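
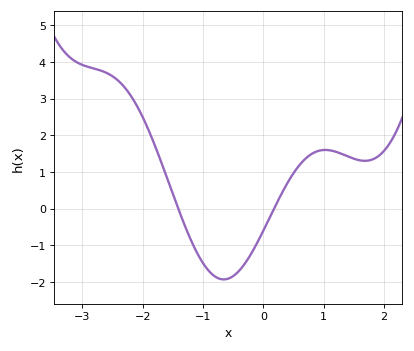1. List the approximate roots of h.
-1.41, 0.177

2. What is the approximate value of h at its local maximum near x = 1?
1.6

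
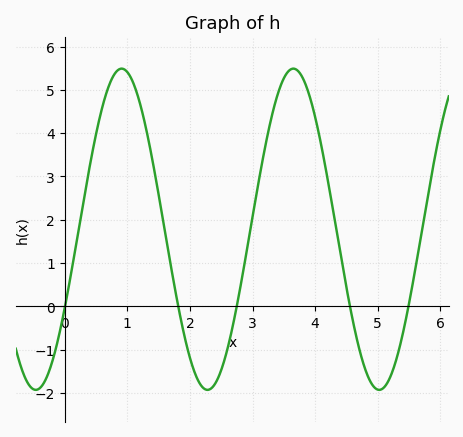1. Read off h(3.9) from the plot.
4.91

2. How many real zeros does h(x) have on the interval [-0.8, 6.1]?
5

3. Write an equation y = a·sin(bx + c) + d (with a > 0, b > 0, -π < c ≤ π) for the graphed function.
y = 3.71sin(2.29x - 0.51) + 1.78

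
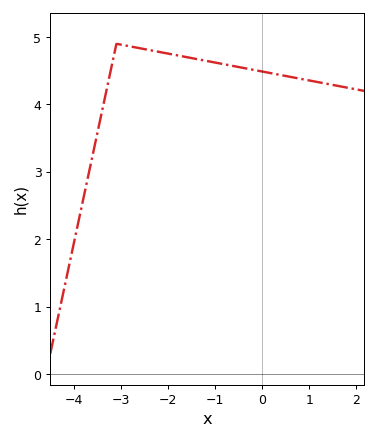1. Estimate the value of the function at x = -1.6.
4.7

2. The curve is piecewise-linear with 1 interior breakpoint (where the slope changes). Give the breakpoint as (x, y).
(-3.1, 4.9)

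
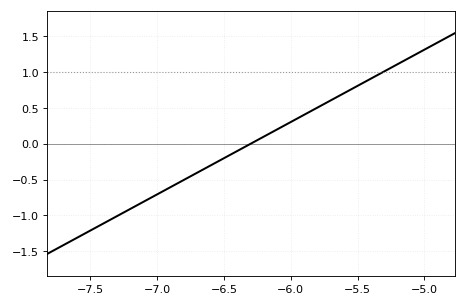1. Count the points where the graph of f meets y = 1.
1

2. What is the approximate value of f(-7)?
-0.707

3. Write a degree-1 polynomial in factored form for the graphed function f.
y = 1.01(x + 6.3)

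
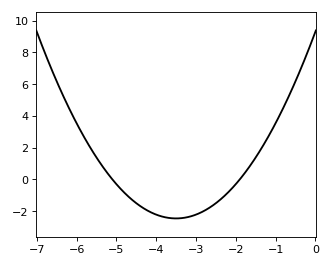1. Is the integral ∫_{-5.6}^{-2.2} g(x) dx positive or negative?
negative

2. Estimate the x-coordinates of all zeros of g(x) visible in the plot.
-5.1, -1.9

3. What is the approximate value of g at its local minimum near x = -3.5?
-2.4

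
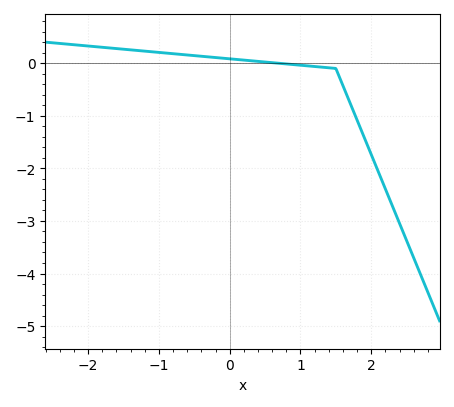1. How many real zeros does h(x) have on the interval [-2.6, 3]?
1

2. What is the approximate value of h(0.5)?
0.022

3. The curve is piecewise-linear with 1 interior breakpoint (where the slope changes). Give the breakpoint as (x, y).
(1.5, -0.1)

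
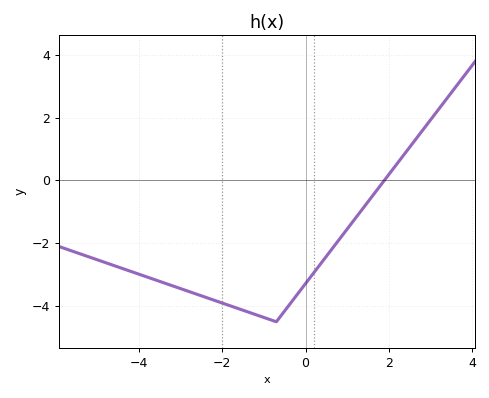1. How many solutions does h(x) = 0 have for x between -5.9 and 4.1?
1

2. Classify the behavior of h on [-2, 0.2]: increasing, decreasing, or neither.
neither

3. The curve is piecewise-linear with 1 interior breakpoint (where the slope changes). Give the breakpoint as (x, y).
(-0.7, -4.5)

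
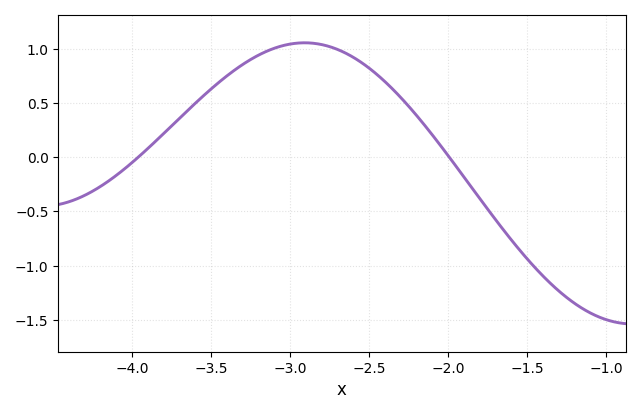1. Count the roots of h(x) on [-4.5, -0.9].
2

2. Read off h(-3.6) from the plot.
0.5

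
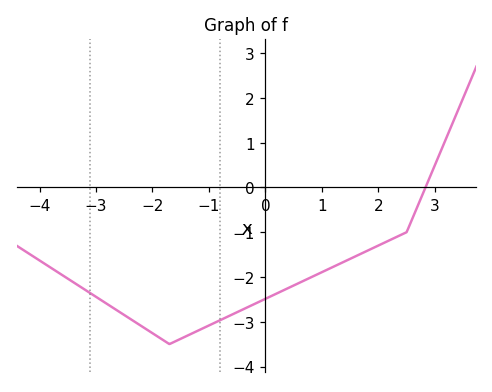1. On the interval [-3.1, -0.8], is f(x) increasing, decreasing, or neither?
neither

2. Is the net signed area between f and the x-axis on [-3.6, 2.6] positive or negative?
negative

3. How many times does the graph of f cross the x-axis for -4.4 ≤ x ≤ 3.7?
1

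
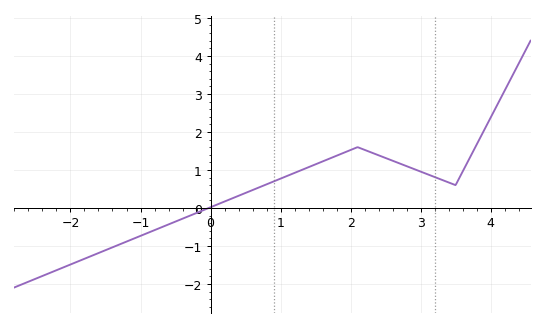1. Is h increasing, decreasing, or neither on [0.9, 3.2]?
neither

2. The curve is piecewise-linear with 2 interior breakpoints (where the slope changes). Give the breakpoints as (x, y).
(2.1, 1.6); (3.5, 0.6)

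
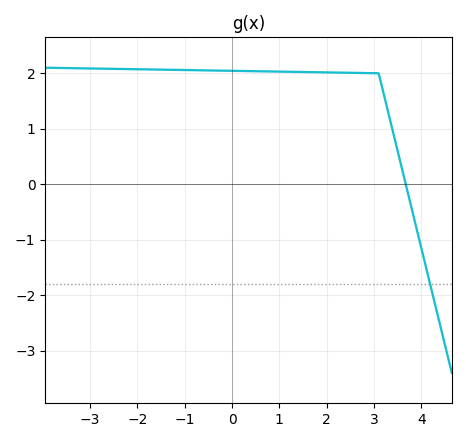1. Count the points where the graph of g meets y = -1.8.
1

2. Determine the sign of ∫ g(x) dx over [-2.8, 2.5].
positive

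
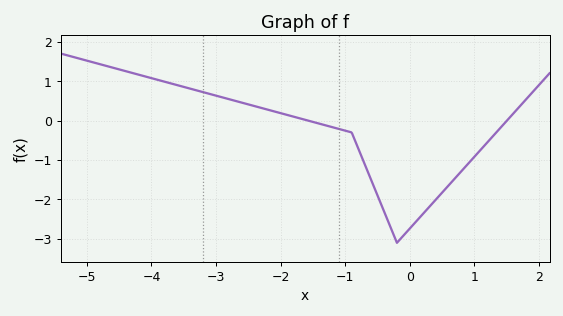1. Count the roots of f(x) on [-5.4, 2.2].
2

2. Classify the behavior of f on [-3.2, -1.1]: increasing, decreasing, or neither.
decreasing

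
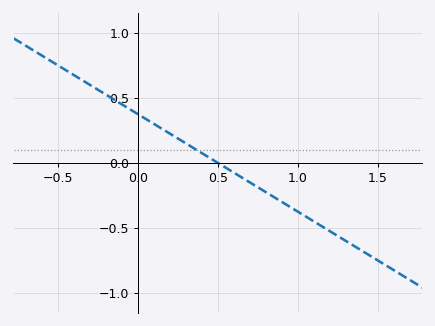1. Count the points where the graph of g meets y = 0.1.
1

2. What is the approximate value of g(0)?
0.375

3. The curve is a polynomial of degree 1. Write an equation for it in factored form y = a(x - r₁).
y = -0.75(x - 0.5)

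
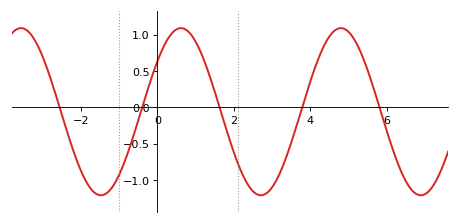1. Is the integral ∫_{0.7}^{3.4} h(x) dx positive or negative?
negative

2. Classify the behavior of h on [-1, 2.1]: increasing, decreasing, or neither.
neither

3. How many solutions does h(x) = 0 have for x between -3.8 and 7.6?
5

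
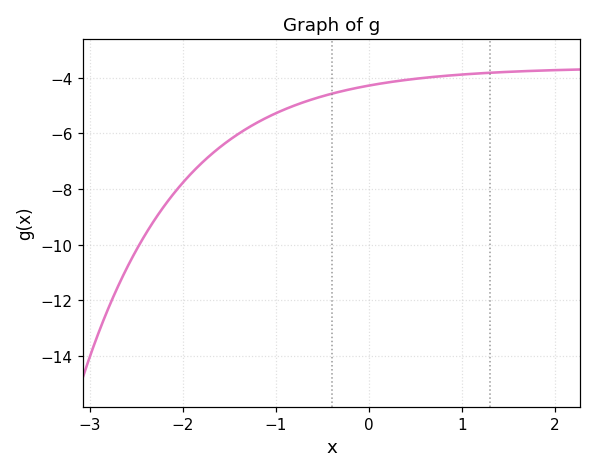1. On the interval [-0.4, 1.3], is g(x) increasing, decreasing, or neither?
increasing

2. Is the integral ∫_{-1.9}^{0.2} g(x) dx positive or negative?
negative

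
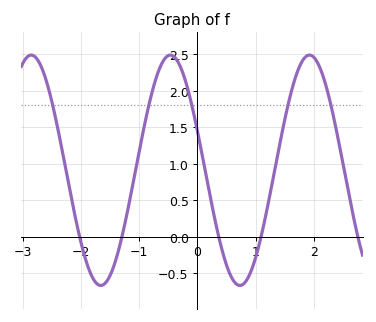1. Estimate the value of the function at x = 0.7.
-0.665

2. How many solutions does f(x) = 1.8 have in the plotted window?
5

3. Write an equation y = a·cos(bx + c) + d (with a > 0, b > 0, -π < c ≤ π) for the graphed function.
y = 1.58cos(2.63x + 1.22) + 0.91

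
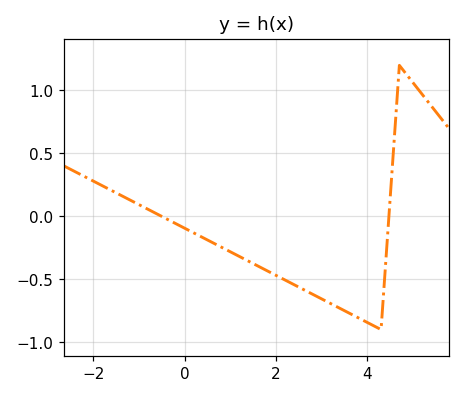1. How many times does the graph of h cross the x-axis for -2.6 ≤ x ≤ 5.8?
2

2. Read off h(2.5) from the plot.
-0.563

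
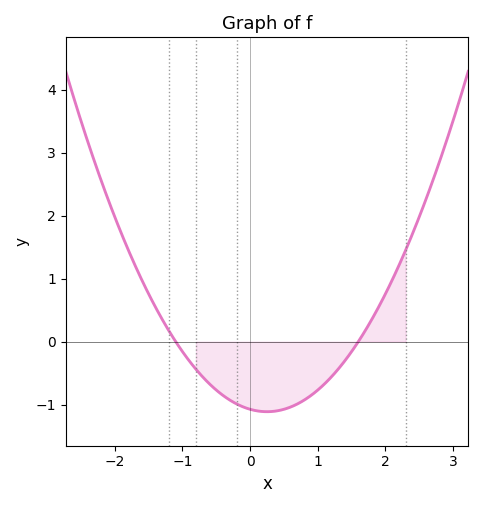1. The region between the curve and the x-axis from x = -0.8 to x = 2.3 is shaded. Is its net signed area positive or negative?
negative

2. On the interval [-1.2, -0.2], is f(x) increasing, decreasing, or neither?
decreasing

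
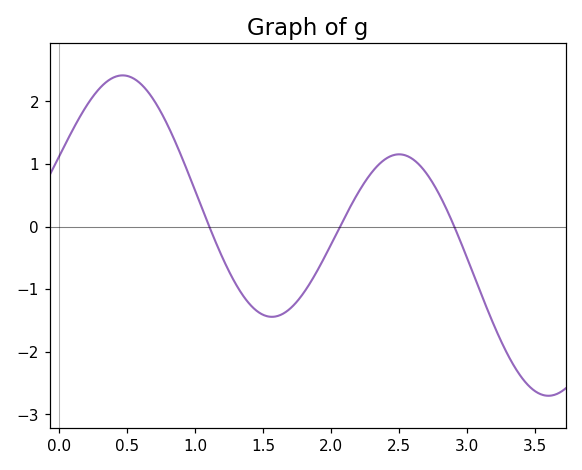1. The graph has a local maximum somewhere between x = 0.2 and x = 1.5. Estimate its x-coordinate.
0.468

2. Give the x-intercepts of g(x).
1.1, 2.07, 2.91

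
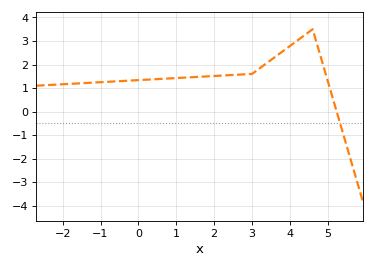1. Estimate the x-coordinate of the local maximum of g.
4.6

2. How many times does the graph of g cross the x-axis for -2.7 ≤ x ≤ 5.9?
1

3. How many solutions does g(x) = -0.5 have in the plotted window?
1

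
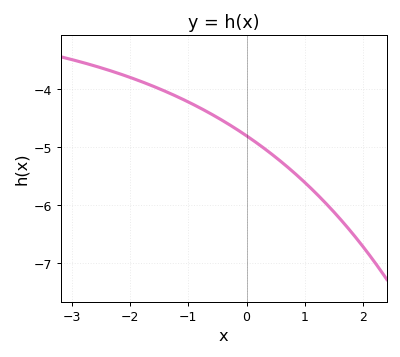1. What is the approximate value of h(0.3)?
-5.01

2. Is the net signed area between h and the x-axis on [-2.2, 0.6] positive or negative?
negative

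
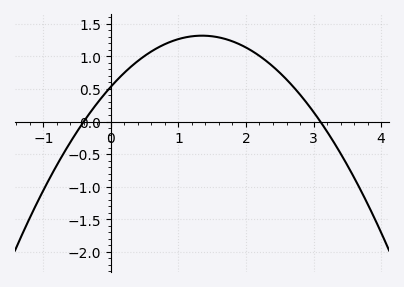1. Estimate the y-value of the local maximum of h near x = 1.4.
1.3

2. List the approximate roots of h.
-0.4, 3.1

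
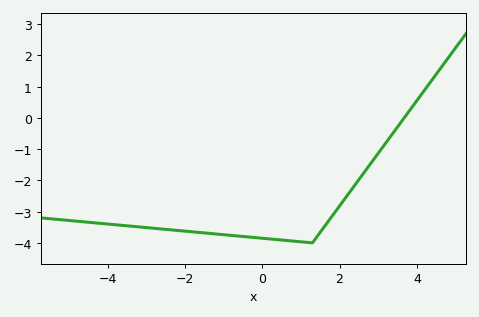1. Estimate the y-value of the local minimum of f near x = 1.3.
-4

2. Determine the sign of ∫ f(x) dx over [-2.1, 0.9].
negative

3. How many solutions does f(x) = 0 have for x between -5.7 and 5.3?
1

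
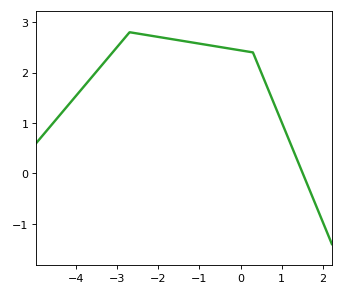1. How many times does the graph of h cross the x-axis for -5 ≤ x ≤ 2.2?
1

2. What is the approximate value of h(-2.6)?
2.8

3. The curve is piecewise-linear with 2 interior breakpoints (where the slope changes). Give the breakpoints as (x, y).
(-2.7, 2.8); (0.3, 2.4)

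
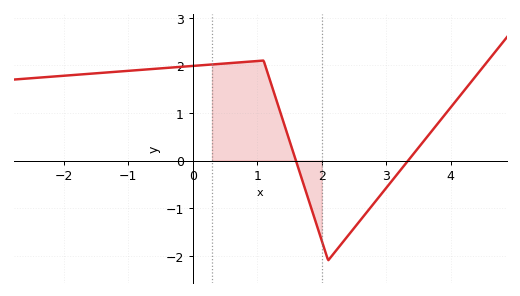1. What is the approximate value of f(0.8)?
2.1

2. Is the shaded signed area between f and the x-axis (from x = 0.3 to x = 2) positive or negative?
positive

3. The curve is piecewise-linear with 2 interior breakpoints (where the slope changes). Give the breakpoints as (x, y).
(1.1, 2.1); (2.1, -2.1)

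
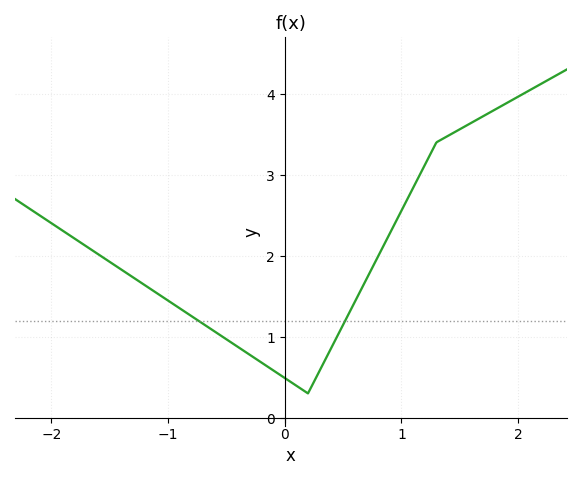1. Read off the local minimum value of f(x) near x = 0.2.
0.3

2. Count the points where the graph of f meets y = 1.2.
2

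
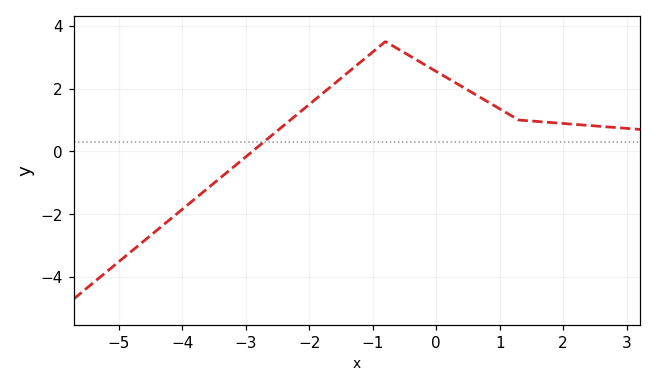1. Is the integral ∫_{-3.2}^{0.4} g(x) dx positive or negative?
positive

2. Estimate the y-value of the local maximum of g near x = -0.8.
3.5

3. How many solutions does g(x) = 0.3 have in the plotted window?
1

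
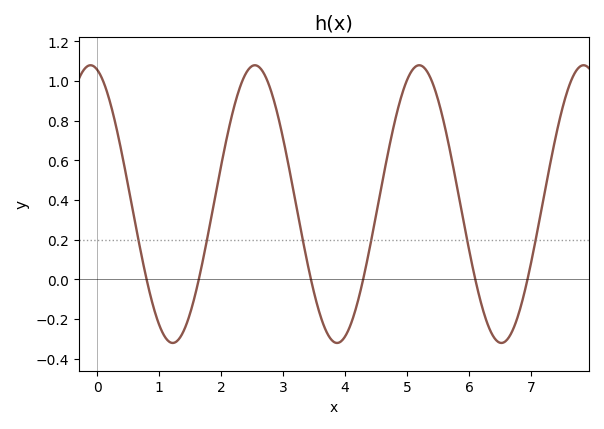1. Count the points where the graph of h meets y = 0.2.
6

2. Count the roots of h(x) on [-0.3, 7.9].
6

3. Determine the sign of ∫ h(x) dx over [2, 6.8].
positive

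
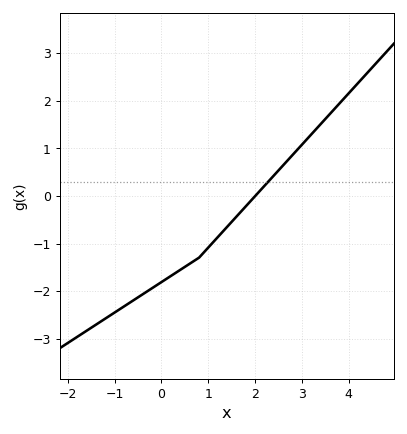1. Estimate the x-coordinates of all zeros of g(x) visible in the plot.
2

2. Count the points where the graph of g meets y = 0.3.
1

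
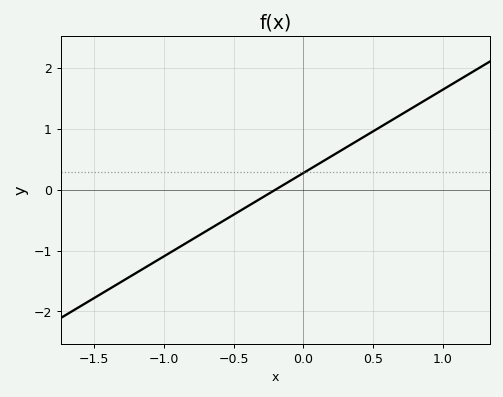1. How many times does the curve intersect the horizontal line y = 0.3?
1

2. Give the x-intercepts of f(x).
-0.2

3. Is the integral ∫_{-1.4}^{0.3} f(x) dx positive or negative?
negative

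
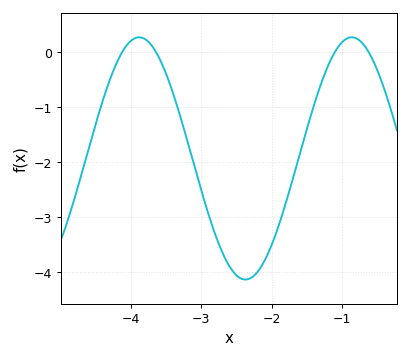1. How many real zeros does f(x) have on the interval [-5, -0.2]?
4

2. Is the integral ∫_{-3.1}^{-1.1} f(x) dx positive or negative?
negative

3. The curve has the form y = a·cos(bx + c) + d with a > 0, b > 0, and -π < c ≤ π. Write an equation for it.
y = 2.2cos(2.08x + 1.79) - 1.93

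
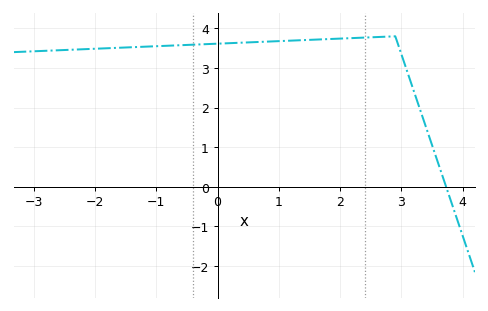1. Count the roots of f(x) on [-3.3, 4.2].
1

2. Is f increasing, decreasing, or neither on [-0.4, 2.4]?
increasing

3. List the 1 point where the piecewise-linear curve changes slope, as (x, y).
(2.9, 3.8)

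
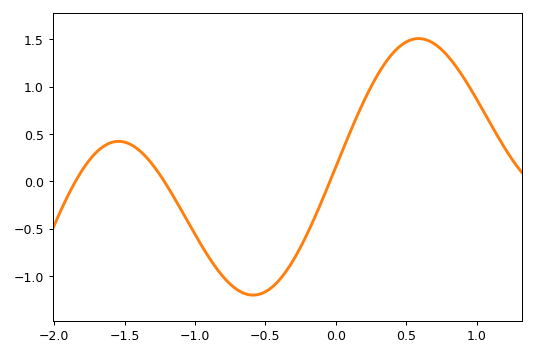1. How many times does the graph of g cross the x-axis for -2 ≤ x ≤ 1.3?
3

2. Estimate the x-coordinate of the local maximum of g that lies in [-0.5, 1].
0.587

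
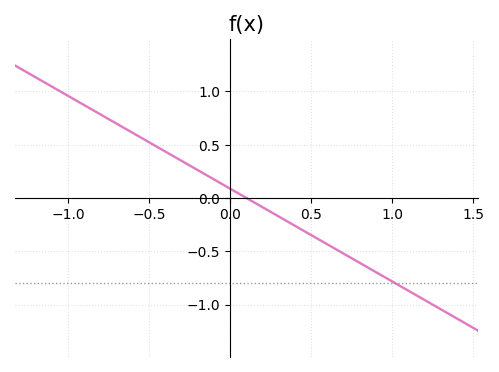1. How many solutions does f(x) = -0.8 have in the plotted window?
1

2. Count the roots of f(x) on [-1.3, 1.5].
1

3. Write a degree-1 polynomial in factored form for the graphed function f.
y = -0.87(x - 0.1)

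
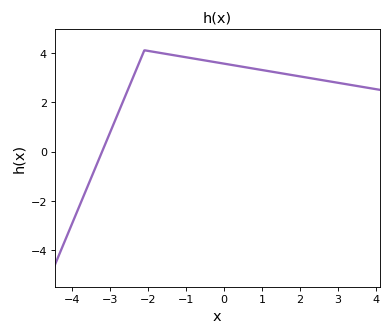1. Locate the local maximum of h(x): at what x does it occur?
-2.1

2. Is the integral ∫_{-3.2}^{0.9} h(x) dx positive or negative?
positive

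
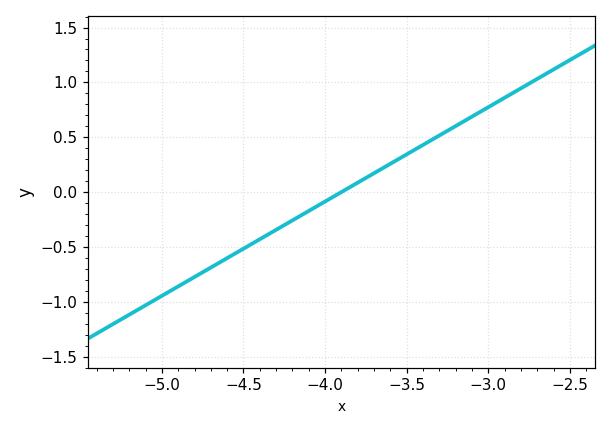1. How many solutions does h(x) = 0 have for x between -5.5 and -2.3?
1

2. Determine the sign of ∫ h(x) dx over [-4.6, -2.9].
positive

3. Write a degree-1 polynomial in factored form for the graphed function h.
y = 0.86(x + 3.9)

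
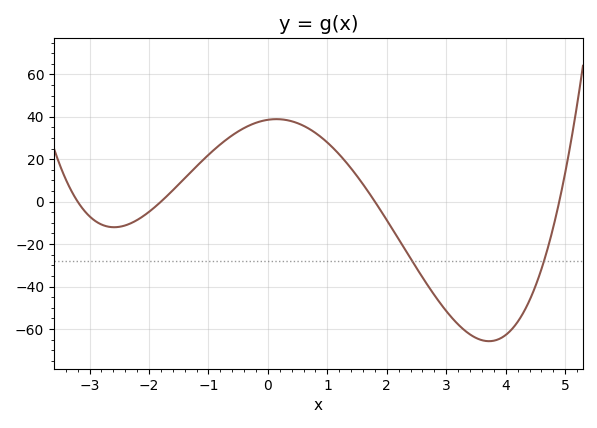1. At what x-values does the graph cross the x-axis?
-3.2, -1.8, 1.8, 4.9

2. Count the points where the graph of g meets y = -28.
2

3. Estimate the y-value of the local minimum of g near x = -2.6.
-12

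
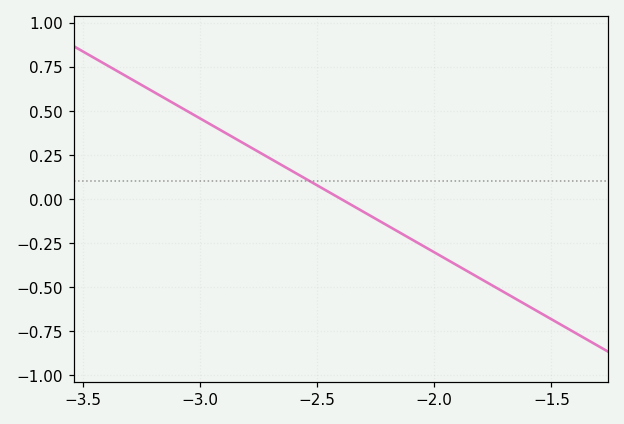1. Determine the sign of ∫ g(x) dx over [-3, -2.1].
positive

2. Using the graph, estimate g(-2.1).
-0.228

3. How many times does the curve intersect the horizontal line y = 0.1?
1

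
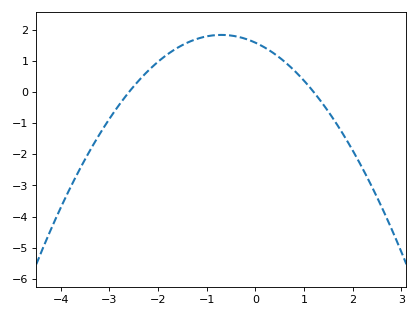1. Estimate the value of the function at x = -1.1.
1.8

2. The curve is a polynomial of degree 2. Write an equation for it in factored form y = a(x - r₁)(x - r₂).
y = -0.51(x + 2.6)(x - 1.2)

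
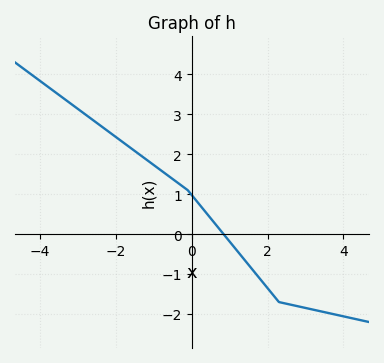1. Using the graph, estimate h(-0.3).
1.2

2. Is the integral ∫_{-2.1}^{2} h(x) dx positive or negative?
positive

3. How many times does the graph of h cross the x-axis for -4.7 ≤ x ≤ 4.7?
1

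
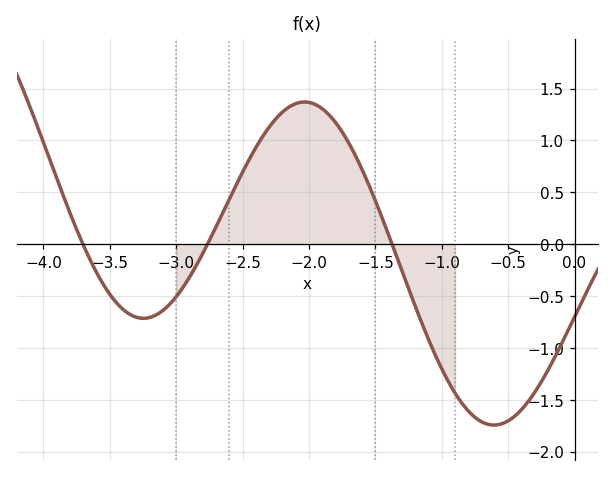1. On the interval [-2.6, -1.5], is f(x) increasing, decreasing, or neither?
neither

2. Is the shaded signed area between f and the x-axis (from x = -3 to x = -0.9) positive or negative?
positive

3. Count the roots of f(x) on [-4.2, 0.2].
3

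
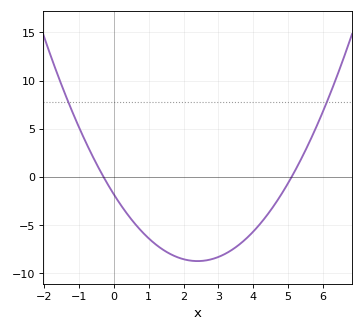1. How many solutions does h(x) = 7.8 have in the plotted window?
2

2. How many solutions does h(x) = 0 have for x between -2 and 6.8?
2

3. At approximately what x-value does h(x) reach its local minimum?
2.4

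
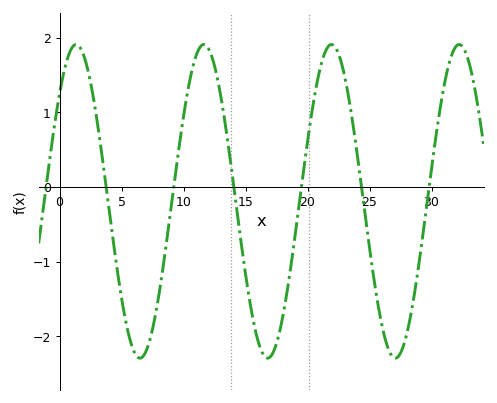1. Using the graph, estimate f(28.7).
-1.3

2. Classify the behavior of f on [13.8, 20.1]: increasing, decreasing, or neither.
neither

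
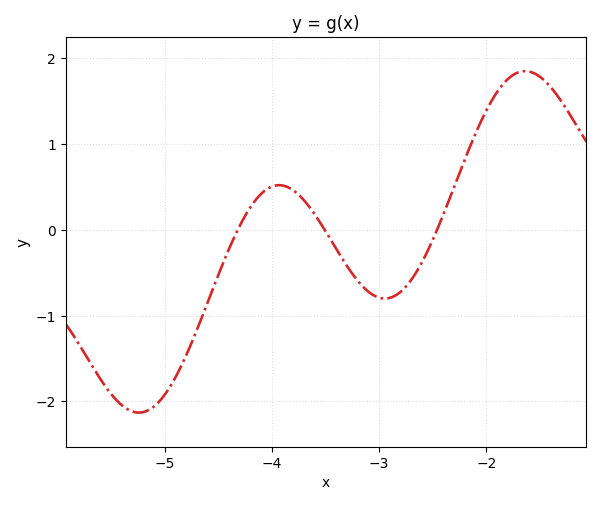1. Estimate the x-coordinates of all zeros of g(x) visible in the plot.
-4.3, -3.5, -2.5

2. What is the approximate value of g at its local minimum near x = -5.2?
-2.1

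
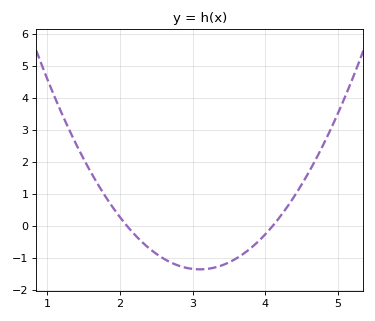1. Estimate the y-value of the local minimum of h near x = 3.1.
-1.3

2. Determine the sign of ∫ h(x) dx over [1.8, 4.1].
negative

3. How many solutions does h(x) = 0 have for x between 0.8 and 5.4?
2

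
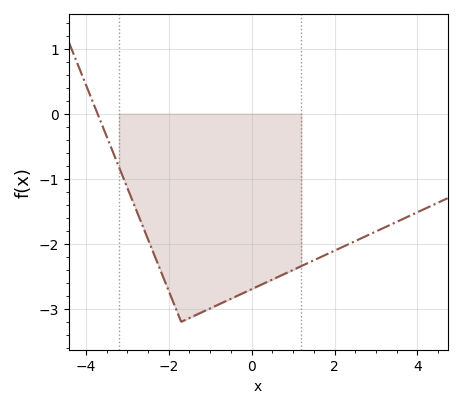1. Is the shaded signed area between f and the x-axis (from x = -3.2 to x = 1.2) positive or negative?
negative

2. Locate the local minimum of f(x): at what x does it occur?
-1.6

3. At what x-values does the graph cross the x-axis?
-3.8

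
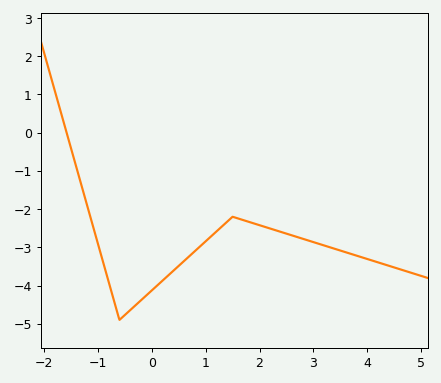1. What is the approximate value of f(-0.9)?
-3.4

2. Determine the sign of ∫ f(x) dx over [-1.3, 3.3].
negative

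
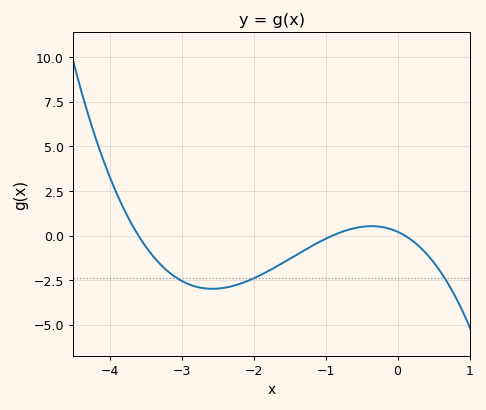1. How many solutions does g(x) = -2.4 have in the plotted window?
3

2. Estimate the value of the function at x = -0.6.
0.4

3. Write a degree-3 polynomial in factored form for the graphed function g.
y = -0.65(x + 3.6)(x + 0.9)(x - 0.1)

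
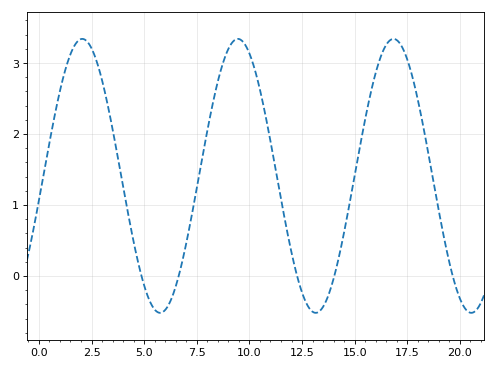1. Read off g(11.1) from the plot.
1.74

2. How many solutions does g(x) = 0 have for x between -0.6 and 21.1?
5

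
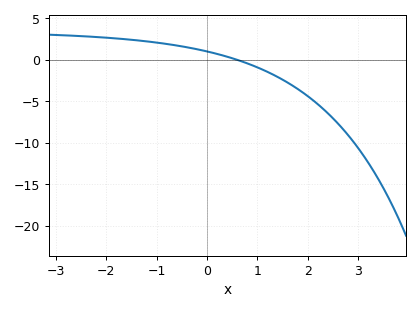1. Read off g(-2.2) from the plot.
2.5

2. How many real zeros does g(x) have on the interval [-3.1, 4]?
1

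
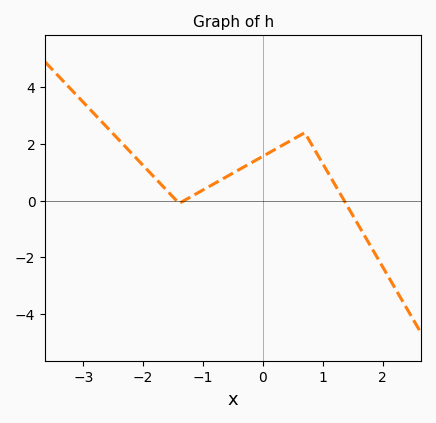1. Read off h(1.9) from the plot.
-1.97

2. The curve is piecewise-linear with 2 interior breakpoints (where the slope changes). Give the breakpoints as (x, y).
(-1.4, -0.1); (0.7, 2.4)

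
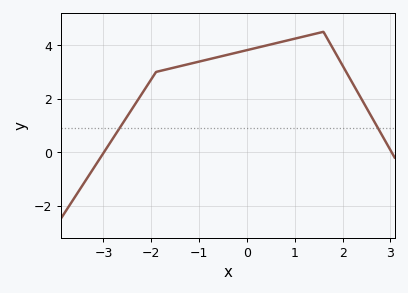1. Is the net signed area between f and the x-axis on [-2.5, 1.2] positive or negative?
positive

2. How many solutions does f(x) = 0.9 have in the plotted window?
2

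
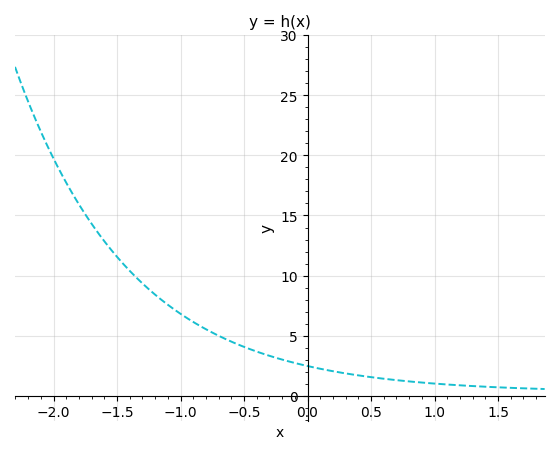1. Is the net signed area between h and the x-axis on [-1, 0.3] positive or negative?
positive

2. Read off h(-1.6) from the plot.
12.9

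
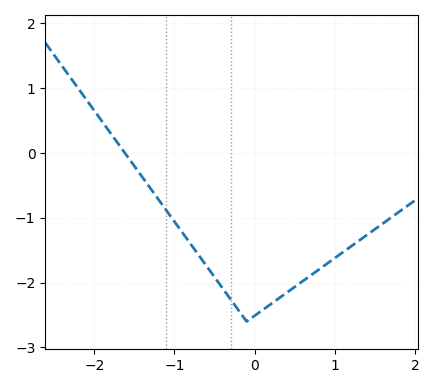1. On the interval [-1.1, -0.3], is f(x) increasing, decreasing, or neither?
decreasing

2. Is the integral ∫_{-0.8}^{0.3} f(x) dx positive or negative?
negative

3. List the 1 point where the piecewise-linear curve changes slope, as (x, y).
(-0.1, -2.6)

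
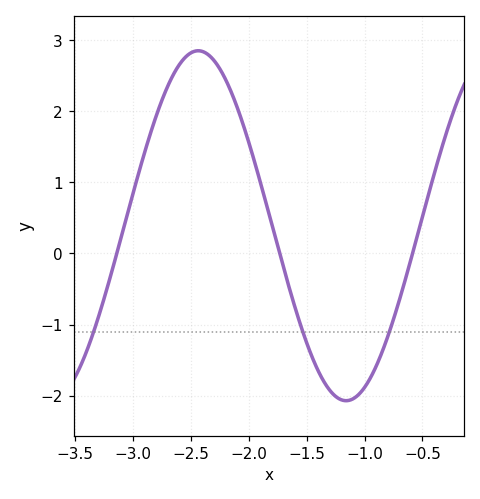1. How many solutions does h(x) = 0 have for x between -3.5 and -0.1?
3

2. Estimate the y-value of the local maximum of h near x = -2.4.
2.8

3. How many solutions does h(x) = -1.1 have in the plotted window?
3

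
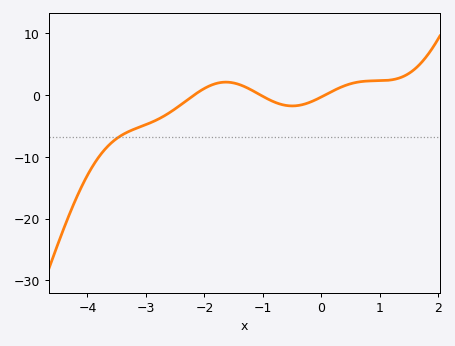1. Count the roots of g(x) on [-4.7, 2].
3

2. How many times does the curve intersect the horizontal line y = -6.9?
1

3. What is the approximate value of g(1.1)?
2.29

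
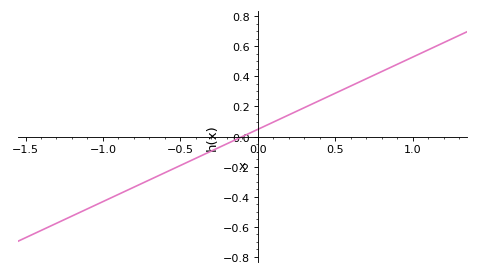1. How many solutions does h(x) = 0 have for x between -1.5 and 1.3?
1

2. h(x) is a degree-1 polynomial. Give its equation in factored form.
y = 0.48(x + 0.1)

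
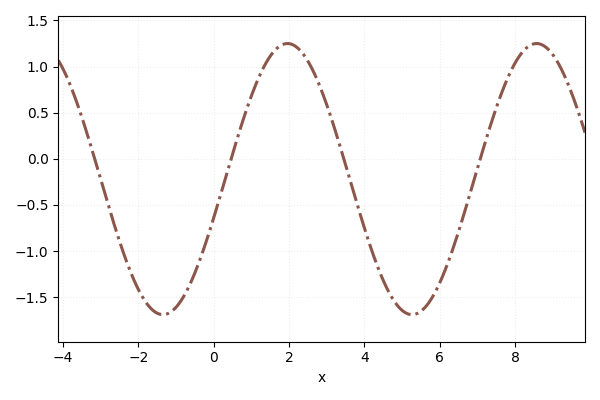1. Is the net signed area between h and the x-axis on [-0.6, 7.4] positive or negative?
negative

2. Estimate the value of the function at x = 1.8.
1.25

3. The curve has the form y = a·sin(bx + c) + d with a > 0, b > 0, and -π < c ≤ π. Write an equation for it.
y = 1.47sin(0.95x - 0.29) - 0.22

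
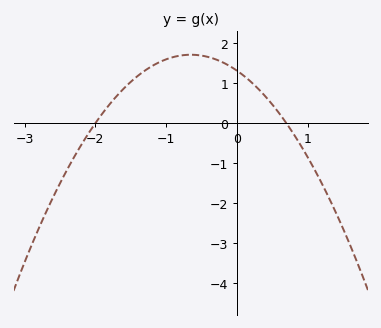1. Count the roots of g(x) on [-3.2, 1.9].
2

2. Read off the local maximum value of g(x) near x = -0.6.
1.7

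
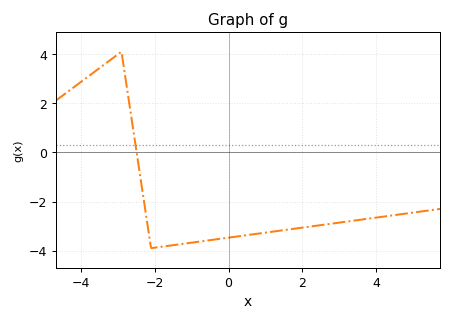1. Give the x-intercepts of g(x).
-2.4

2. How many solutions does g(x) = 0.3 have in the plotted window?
1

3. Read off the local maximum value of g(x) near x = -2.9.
4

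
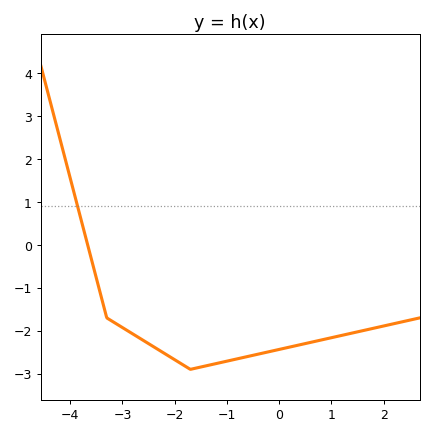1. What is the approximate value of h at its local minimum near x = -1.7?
-2.9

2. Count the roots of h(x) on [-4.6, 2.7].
1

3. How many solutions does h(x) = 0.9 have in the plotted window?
1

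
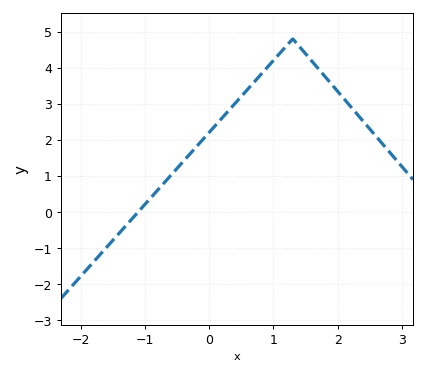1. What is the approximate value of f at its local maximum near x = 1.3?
4.8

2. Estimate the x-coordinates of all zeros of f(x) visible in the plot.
-1.1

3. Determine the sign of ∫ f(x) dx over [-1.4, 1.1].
positive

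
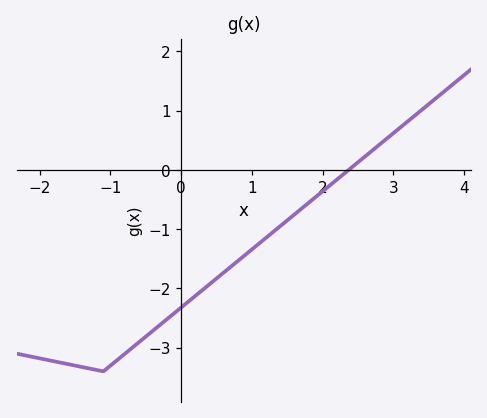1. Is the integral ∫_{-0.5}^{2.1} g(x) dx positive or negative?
negative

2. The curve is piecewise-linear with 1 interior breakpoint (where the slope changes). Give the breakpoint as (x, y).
(-1.1, -3.4)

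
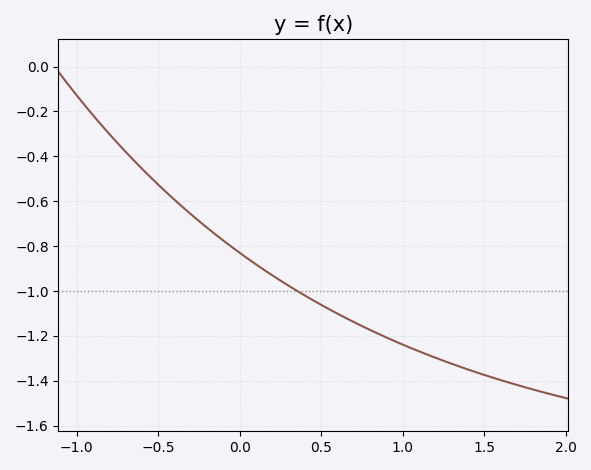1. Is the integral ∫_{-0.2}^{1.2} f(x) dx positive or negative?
negative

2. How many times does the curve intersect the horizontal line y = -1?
1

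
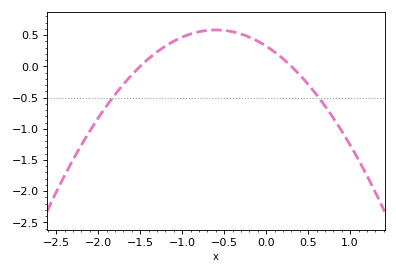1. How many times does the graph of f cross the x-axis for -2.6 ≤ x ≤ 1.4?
2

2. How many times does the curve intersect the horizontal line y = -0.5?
2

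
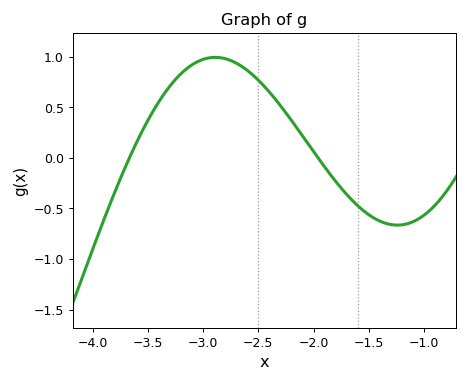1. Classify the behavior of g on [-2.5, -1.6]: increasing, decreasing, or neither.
decreasing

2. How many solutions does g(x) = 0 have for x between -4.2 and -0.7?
2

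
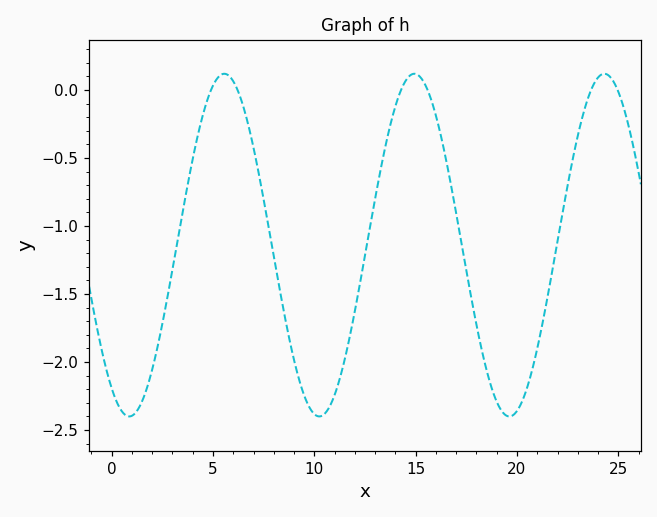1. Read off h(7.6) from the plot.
-0.888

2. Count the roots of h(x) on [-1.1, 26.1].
6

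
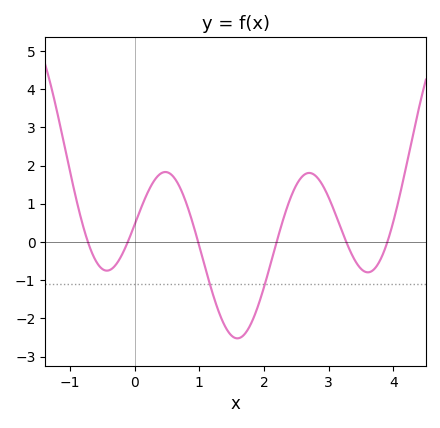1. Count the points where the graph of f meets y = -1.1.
2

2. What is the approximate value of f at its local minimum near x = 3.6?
-0.792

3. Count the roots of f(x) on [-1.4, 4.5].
6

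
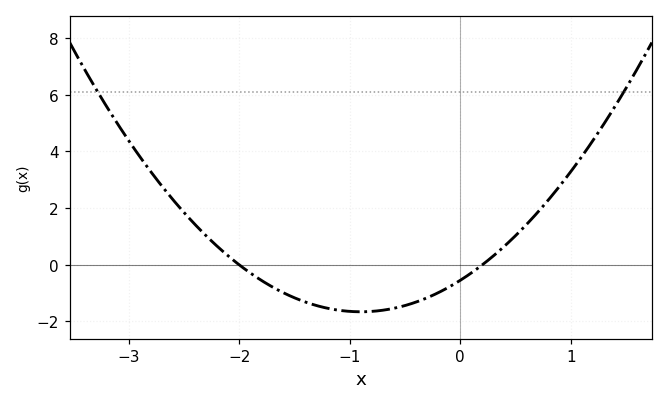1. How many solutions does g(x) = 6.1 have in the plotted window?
2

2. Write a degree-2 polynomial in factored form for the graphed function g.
y = 1.37(x + 2)(x - 0.2)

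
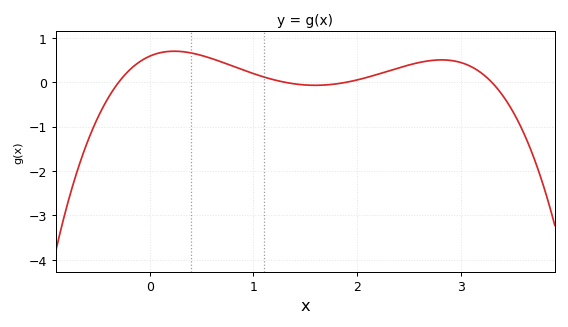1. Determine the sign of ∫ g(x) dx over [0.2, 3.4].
positive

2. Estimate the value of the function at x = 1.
0.2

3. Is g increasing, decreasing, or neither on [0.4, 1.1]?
decreasing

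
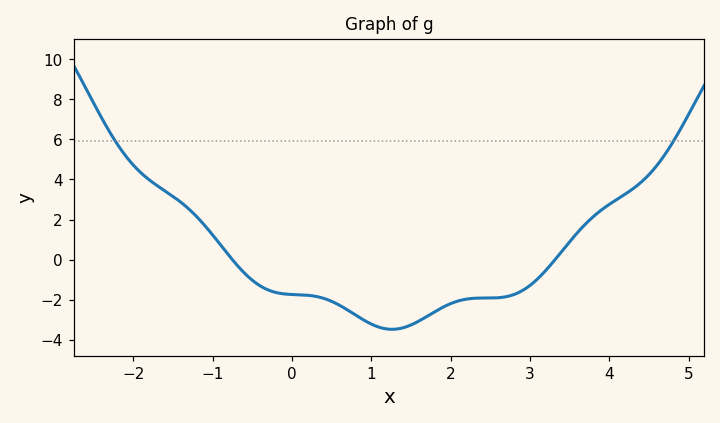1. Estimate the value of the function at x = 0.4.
-2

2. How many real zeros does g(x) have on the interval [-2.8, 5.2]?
2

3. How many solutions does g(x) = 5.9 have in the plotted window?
2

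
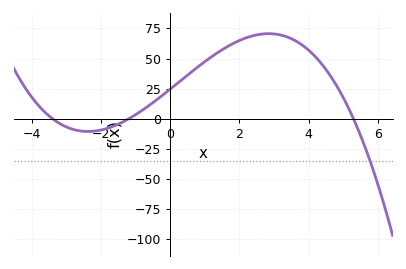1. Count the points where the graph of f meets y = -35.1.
1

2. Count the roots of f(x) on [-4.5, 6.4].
3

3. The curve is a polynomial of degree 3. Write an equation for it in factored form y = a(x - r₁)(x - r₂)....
y = -1.14(x + 3.4)(x + 1.2)(x - 5.3)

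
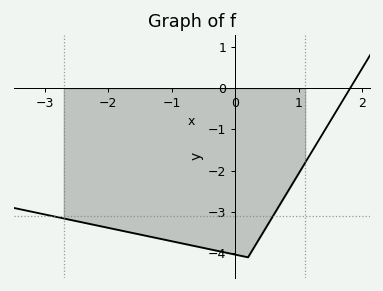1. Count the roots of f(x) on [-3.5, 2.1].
1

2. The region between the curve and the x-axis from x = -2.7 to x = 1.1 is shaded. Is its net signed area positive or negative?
negative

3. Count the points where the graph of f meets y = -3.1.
2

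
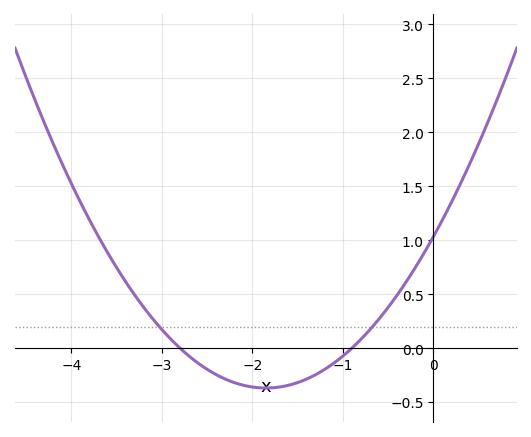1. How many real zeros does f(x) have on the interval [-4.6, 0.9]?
2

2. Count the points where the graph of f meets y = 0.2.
2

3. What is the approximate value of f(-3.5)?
0.75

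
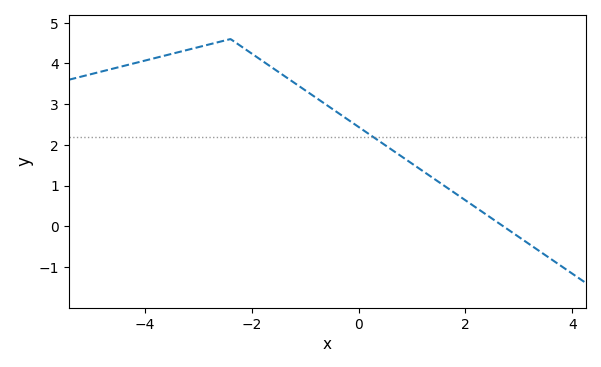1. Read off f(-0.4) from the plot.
2.8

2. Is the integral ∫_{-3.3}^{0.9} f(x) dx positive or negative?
positive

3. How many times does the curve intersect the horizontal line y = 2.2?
1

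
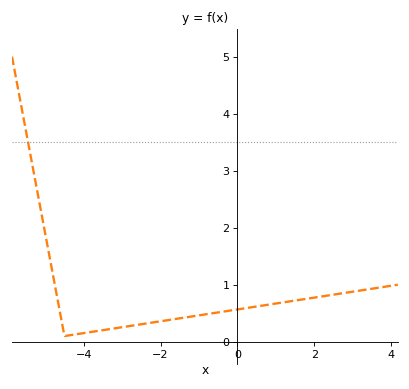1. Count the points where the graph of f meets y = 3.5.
1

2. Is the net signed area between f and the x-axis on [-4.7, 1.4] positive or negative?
positive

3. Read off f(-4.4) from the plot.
0.1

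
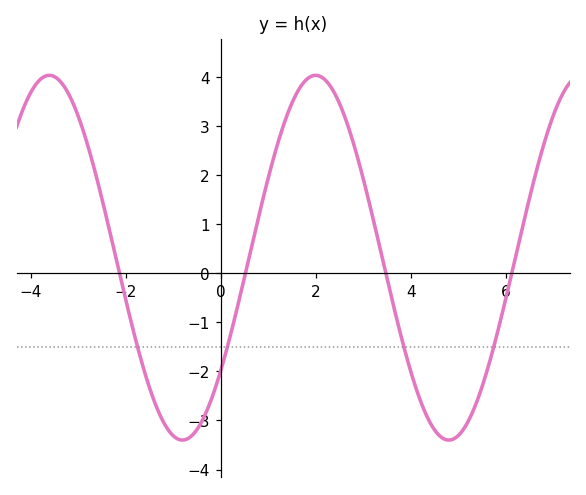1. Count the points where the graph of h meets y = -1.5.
4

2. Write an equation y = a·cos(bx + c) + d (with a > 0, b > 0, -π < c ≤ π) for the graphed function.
y = 3.72cos(1.12x - 2.24) + 0.32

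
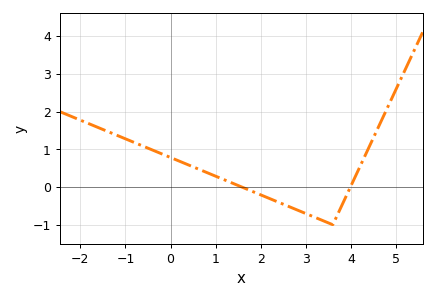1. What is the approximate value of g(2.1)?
-0.3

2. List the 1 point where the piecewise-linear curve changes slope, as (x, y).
(3.6, -1)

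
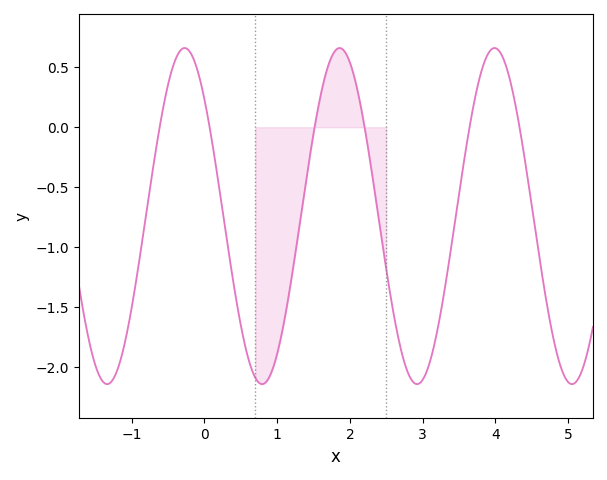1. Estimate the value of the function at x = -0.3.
0.65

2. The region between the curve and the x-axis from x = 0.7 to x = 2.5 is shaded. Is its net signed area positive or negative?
negative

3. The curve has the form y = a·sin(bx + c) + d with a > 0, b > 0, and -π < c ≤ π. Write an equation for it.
y = 1.4sin(3x + 2.4) - 0.74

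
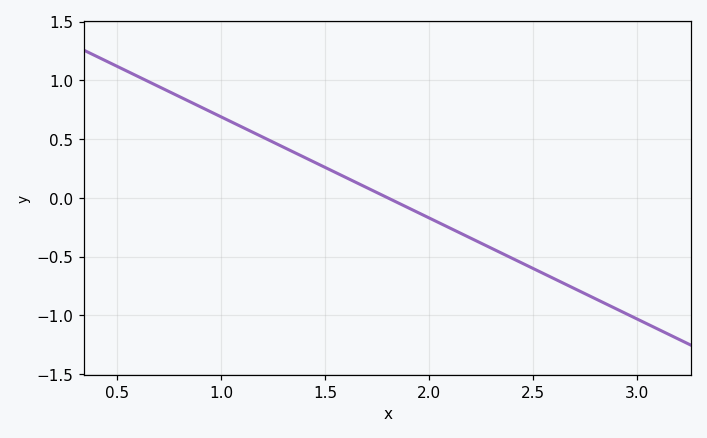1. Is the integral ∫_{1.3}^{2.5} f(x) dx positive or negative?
negative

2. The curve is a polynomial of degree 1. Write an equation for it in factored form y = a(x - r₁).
y = -0.86(x - 1.8)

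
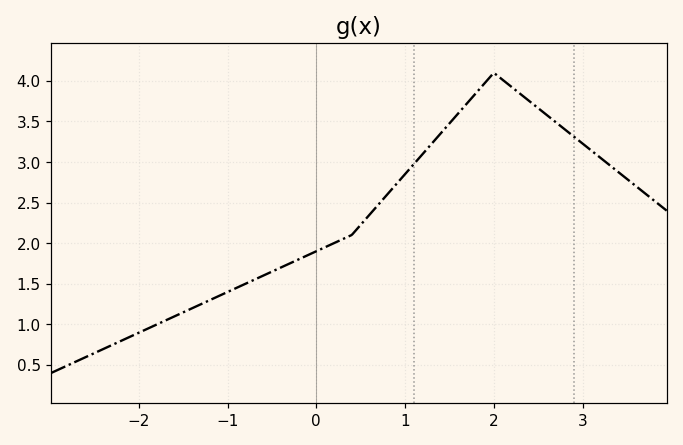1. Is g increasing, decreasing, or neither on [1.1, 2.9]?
neither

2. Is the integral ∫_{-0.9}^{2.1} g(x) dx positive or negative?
positive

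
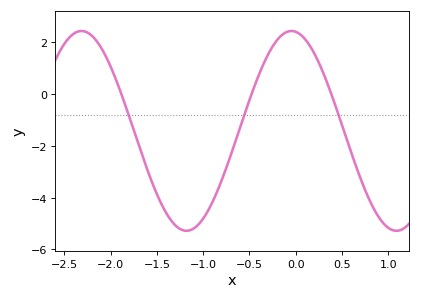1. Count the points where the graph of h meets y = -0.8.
3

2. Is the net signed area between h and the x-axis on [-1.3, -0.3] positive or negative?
negative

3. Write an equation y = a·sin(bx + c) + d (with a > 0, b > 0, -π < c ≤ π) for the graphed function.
y = 3.85sin(2.8x + 1.7) - 1.43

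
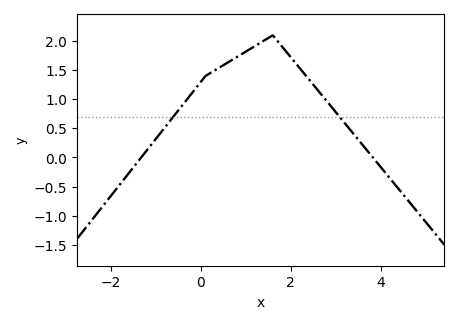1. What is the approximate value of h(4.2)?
-0.351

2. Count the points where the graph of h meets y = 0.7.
2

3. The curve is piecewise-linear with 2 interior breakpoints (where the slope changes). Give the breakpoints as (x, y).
(0.1, 1.4); (1.6, 2.1)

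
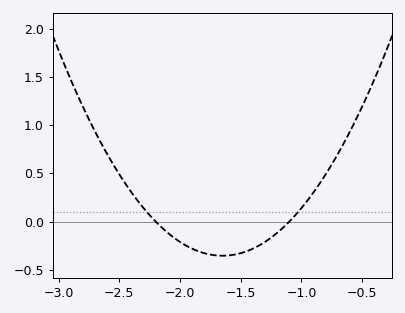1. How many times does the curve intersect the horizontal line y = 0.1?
2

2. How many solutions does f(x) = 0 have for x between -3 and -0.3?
2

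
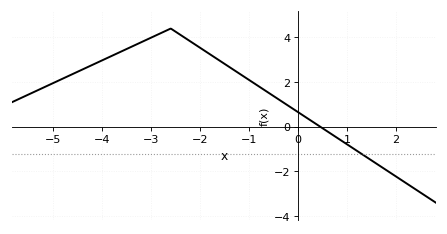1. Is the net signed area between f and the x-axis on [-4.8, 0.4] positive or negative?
positive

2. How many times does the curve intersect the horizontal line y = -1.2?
1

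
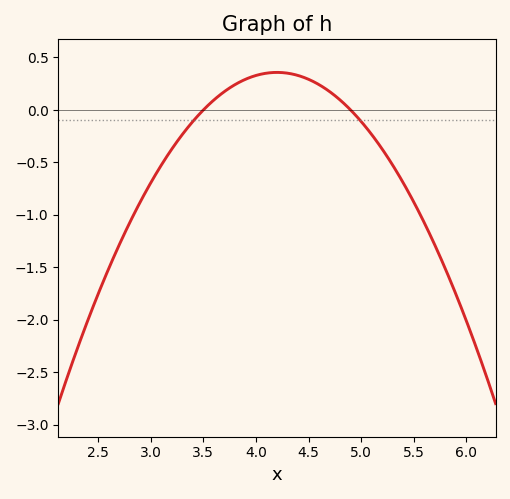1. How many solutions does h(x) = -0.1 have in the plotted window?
2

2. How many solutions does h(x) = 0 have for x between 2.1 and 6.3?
2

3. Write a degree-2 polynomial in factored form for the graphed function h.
y = -0.73(x - 3.5)(x - 4.9)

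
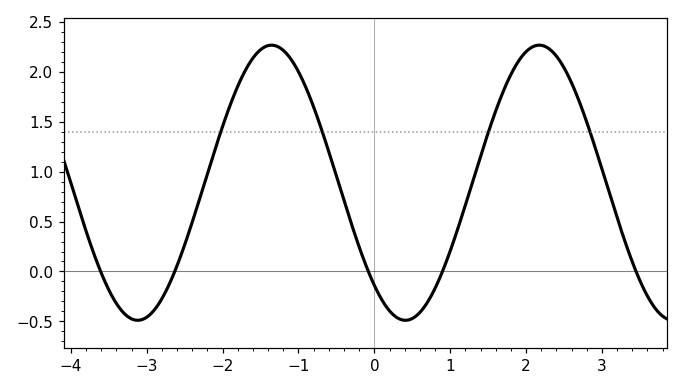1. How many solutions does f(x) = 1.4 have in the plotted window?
4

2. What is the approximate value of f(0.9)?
0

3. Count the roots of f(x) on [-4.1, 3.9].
5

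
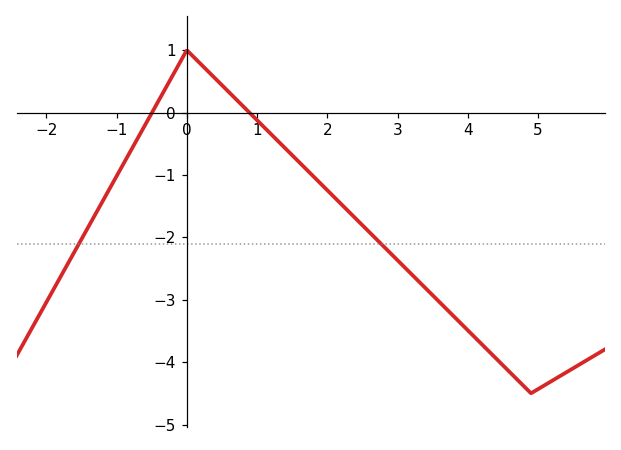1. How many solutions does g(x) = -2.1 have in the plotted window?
2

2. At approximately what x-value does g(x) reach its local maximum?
-0.001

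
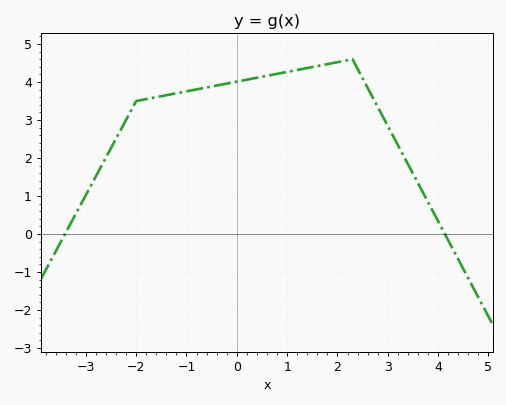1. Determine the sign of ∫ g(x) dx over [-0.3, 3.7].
positive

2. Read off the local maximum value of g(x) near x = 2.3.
4.6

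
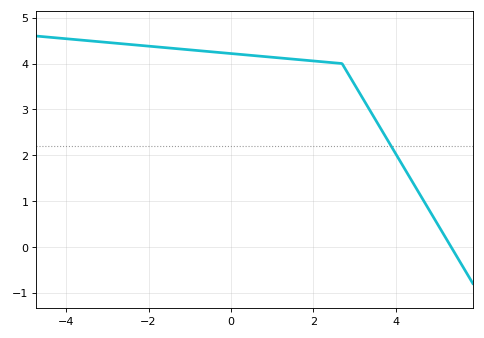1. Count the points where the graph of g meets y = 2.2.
1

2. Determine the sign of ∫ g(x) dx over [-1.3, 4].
positive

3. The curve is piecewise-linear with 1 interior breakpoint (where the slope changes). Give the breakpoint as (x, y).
(2.7, 4)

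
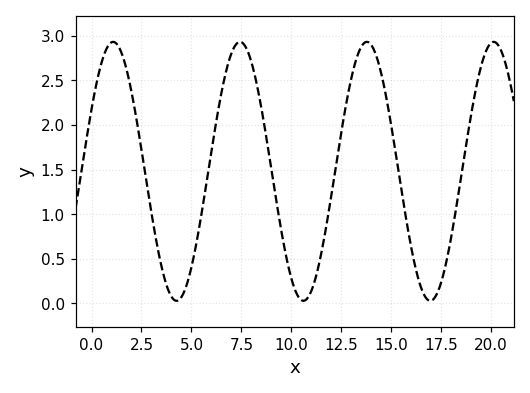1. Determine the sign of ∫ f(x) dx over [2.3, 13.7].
positive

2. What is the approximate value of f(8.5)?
2.2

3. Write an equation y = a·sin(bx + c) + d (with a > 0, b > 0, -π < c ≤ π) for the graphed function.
y = 1.45sin(0.99x + 0.5) + 1.48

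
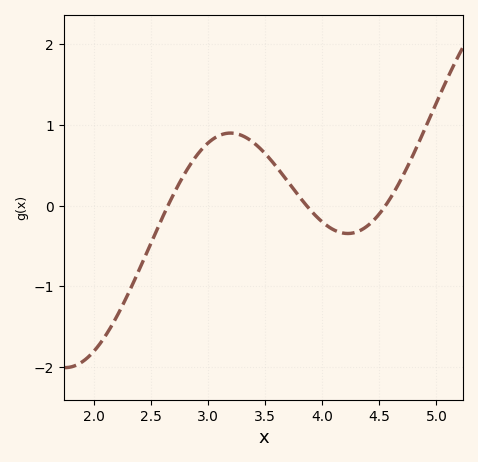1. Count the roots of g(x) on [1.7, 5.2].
3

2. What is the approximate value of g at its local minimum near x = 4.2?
-0.346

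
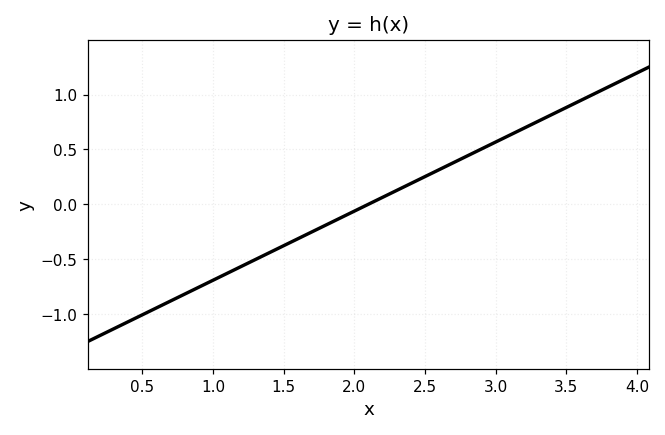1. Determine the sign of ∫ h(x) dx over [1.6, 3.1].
positive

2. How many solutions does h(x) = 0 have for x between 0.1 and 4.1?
1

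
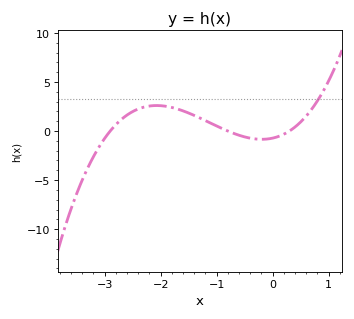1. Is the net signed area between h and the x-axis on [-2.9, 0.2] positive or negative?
positive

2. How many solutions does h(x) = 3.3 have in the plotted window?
1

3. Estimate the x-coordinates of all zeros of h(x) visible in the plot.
-2.9, -0.8, 0.3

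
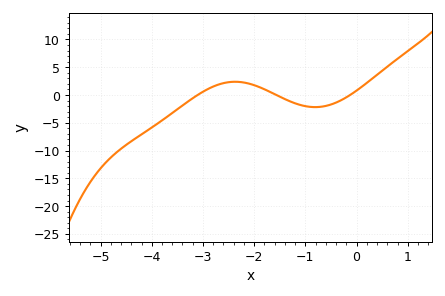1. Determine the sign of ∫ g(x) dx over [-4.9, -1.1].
negative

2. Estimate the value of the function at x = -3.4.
-1.89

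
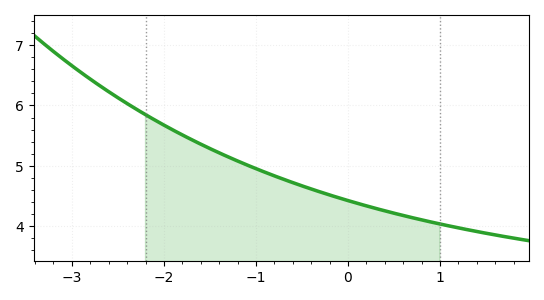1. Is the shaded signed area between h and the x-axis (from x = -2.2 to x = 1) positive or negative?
positive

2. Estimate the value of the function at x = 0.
4.42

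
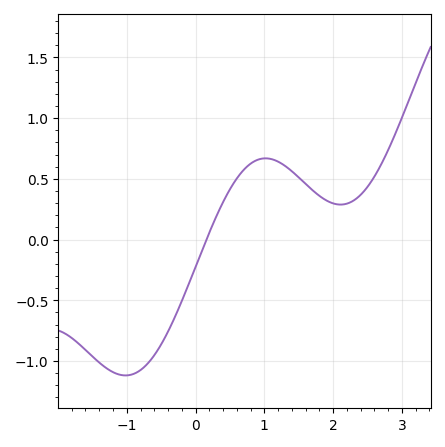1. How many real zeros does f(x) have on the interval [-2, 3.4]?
1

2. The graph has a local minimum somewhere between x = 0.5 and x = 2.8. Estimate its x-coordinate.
2.11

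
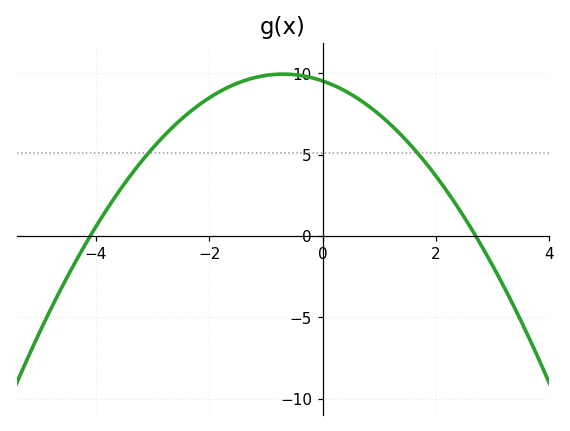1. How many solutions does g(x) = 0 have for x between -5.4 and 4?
2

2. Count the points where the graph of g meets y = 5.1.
2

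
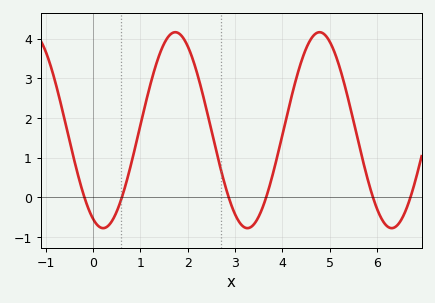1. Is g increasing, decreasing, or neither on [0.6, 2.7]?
neither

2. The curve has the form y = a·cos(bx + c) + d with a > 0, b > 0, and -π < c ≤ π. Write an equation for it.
y = 2.47cos(2.06x + 2.7) + 1.69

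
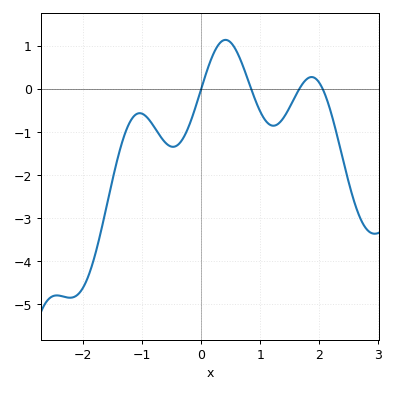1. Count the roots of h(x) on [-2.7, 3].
4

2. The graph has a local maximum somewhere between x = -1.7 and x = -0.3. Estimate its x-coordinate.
-1.04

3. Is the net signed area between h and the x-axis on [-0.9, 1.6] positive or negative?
negative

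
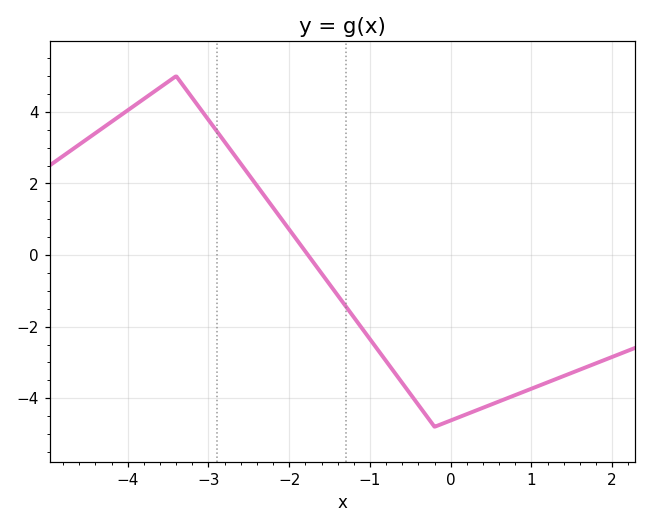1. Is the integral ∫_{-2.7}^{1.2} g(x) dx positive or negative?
negative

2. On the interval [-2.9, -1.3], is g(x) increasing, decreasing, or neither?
decreasing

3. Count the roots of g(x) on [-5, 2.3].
1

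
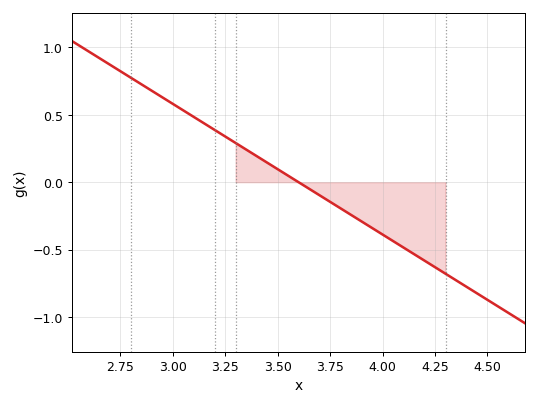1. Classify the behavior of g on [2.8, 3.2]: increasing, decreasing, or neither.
decreasing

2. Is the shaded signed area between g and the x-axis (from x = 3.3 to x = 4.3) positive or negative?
negative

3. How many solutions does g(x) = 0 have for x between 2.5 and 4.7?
1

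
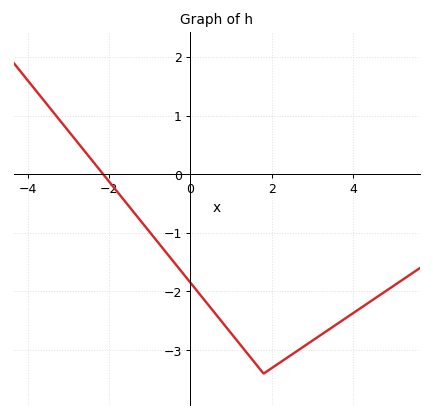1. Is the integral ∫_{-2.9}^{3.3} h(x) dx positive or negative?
negative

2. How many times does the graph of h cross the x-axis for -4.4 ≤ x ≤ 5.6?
1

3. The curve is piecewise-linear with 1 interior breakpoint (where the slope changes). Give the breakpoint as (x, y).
(1.8, -3.4)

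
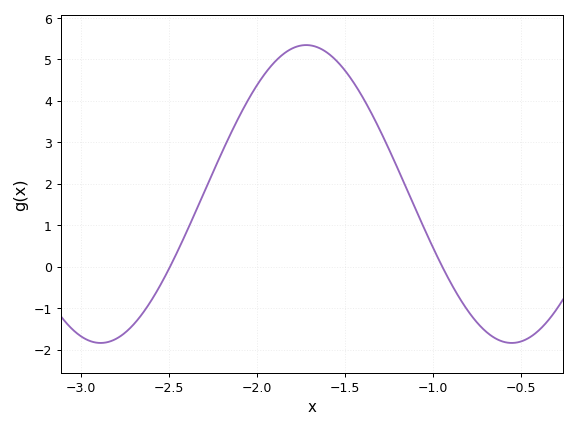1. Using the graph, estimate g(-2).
4.38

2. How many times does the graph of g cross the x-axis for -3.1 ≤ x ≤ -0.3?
2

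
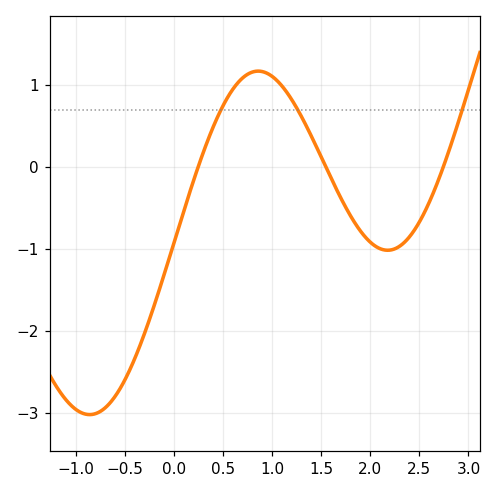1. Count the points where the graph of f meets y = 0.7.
3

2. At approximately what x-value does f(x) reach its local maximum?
0.858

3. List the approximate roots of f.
0.246, 1.55, 2.74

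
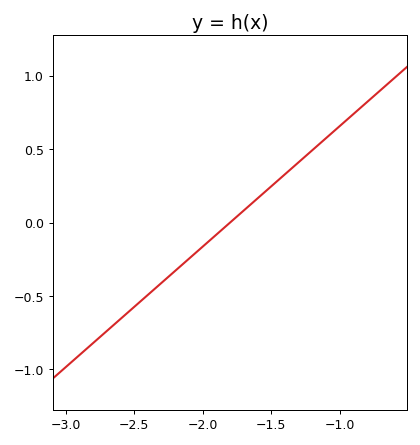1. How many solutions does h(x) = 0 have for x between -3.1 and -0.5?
1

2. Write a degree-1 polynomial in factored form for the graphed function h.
y = 0.82(x + 1.8)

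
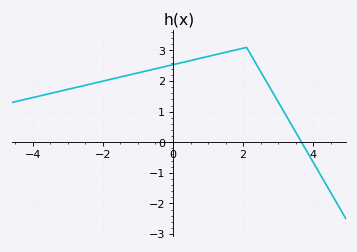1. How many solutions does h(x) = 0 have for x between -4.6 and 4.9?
1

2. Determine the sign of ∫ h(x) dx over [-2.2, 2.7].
positive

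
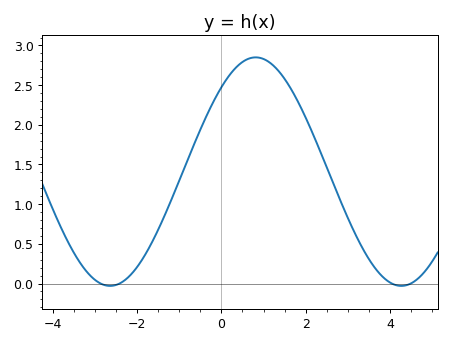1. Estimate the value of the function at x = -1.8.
0.369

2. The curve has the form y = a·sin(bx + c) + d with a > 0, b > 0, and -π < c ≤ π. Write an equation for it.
y = 1.44sin(0.91x + 0.83) + 1.41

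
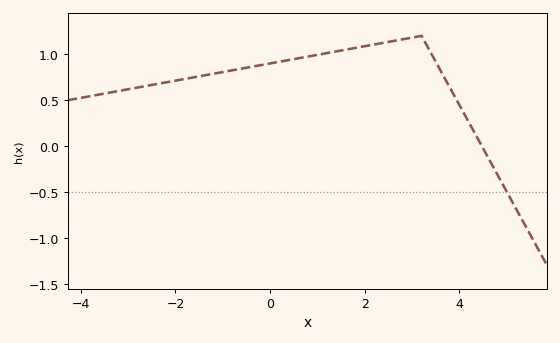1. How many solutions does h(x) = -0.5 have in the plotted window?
1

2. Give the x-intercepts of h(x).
4.47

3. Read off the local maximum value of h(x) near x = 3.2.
1.2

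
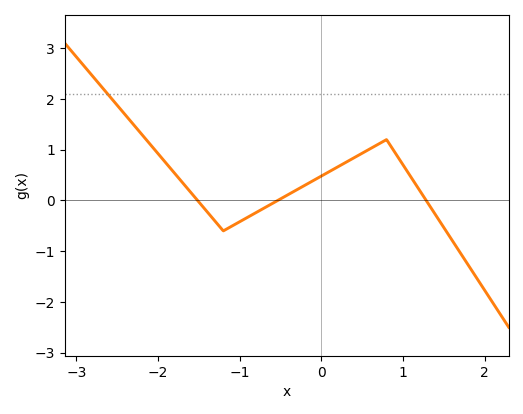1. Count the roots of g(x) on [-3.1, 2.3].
3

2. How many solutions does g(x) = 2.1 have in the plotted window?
1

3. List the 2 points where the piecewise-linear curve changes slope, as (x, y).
(-1.2, -0.6); (0.8, 1.2)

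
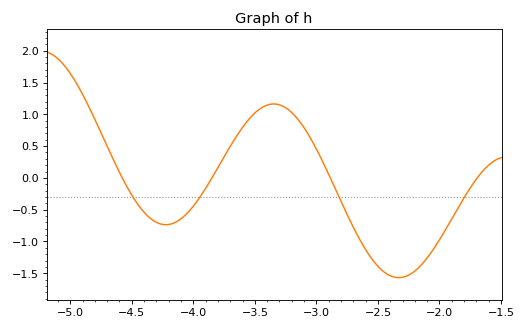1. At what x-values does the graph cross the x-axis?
-4.6, -3.85, -2.9, -1.7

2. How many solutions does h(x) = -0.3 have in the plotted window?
4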